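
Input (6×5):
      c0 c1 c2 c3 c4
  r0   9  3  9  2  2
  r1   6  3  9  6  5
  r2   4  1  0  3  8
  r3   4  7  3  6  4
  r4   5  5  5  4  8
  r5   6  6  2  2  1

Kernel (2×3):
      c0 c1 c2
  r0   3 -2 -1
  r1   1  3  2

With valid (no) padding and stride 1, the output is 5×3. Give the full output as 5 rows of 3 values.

45 31 58
10 -8 35
41 28 15
25 37 26
28 17 9

Output[0,0]: The receptive field on the input at this output position is [9 3 9 / 6 3 9]. Elementwise product with the kernel and sum: 9·3 + 3·-2 + 9·-1 + 6·1 + 3·3 + 9·2.
Output[0,1]: The receptive field on the input at this output position is [3 9 2 / 3 9 6]. Elementwise product with the kernel and sum: 3·3 + 9·-2 + 2·-1 + 3·1 + 9·3 + 6·2.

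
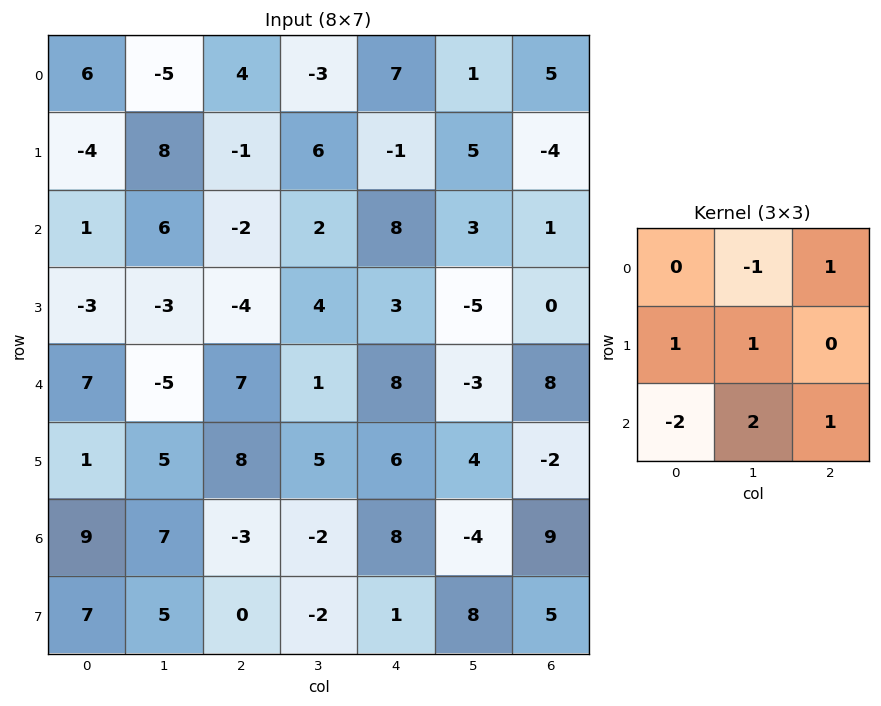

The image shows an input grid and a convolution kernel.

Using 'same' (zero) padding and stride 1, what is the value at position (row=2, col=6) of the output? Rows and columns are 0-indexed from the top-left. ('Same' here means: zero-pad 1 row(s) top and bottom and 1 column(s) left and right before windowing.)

The receptive field on the zero-padded input at this output position is [5 -4 0 / 3 1 0 / -5 0 0]. Elementwise product with the kernel and sum: -4·-1 + 0·1 + 3·1 + 1·1 + -5·-2 + 0·2 + 0·1.

18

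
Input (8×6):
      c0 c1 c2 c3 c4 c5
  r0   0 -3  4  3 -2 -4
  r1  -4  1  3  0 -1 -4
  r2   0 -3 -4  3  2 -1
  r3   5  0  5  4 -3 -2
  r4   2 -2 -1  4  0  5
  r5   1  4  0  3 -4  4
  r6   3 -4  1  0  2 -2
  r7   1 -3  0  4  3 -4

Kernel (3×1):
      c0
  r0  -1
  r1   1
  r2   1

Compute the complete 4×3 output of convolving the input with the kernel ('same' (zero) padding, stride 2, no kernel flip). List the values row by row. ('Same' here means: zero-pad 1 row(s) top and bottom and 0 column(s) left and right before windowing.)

Output[0,0]: The receptive field on the zero-padded input at this output position is [0 / 0 / -4]. Elementwise product with the kernel and sum: 0·-1 + 0·1 + -4·1.

-4 7 -3
9 -2 0
-2 -6 -1
3 1 9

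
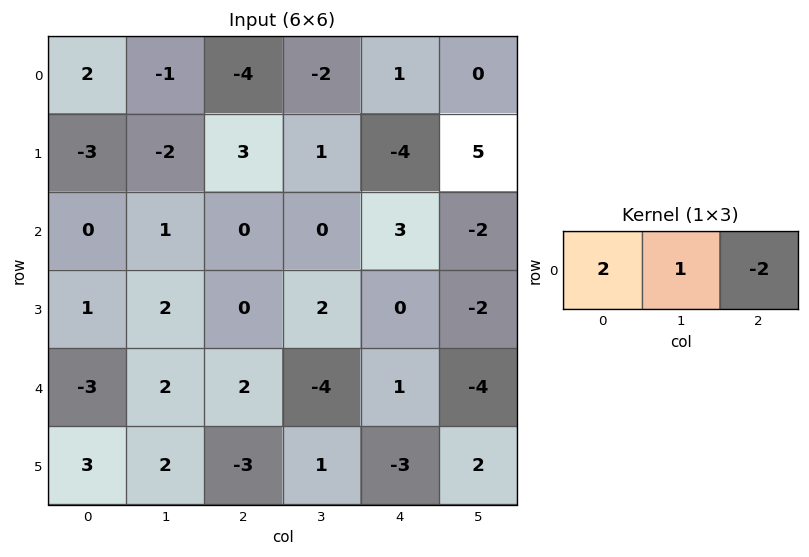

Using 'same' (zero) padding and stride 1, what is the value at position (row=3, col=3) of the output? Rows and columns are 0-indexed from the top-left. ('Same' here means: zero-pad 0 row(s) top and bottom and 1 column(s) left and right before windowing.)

The receptive field on the zero-padded input at this output position is [0 2 0]. Elementwise product with the kernel and sum: 0·2 + 2·1 + 0·-2.

2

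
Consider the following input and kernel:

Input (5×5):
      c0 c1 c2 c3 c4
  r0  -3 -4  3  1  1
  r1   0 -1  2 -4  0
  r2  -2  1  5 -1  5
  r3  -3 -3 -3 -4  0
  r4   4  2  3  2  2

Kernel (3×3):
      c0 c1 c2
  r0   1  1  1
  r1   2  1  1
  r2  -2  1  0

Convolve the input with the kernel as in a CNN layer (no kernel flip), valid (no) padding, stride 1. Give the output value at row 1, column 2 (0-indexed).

14

The receptive field on the input at this output position is [2 -4 0 / 5 -1 5 / -3 -4 0]. Elementwise product with the kernel and sum: 2·1 + -4·1 + 0·1 + 5·2 + -1·1 + 5·1 + -3·-2 + -4·1.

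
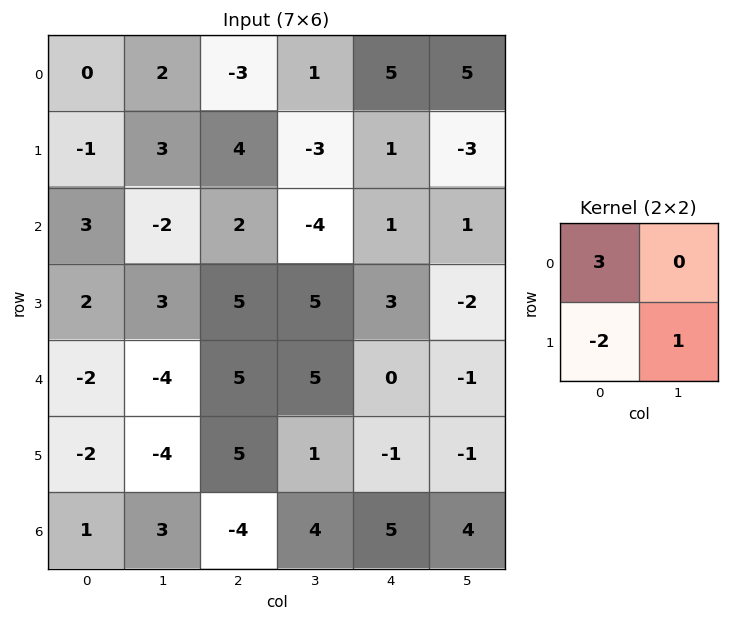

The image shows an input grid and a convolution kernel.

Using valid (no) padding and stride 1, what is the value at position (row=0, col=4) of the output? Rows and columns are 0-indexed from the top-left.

The receptive field on the input at this output position is [5 5 / 1 -3]. Elementwise product with the kernel and sum: 5·3 + 1·-2 + -3·1.

10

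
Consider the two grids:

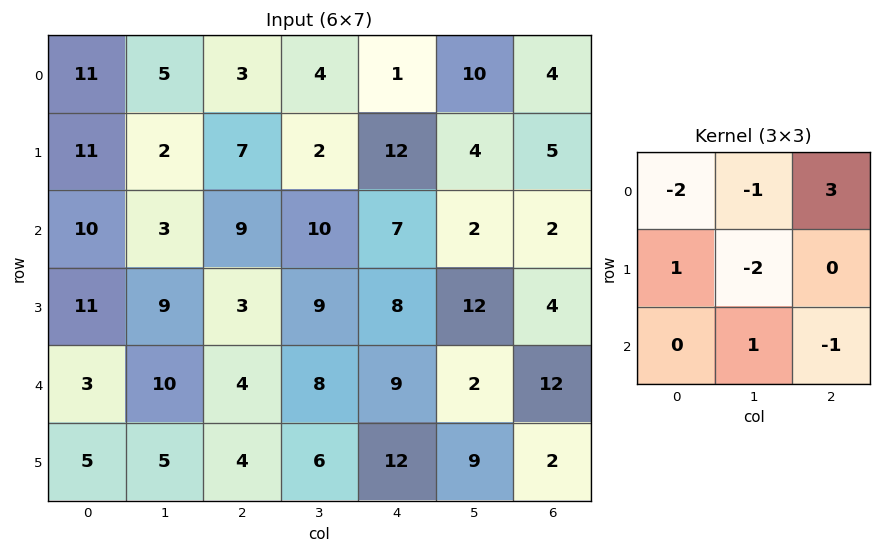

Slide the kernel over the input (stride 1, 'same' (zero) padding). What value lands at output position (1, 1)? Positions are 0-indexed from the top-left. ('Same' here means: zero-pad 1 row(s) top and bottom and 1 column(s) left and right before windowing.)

The receptive field on the zero-padded input at this output position is [11 5 3 / 11 2 7 / 10 3 9]. Elementwise product with the kernel and sum: 11·-2 + 5·-1 + 3·3 + 11·1 + 2·-2 + 3·1 + 9·-1.

-17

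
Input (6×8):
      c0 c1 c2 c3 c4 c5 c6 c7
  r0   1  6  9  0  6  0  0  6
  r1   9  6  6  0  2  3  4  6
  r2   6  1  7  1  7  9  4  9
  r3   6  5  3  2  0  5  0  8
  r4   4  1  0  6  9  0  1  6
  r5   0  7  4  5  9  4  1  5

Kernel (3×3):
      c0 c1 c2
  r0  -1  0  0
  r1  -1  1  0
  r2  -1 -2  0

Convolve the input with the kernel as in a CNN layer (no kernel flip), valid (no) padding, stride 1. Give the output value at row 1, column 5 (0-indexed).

The receptive field on the input at this output position is [3 4 6 / 9 4 9 / 5 0 8]. Elementwise product with the kernel and sum: 3·-1 + 9·-1 + 4·1 + 5·-1 + 0·-2.

-13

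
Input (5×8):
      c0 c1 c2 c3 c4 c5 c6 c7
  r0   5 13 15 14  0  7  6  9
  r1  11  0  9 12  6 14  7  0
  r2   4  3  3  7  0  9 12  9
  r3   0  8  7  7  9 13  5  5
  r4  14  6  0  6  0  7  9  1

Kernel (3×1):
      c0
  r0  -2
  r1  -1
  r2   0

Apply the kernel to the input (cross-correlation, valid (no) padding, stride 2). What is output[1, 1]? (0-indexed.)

-13

The receptive field on the input at this output position is [3 / 7 / 0]. Elementwise product with the kernel and sum: 3·-2 + 7·-1.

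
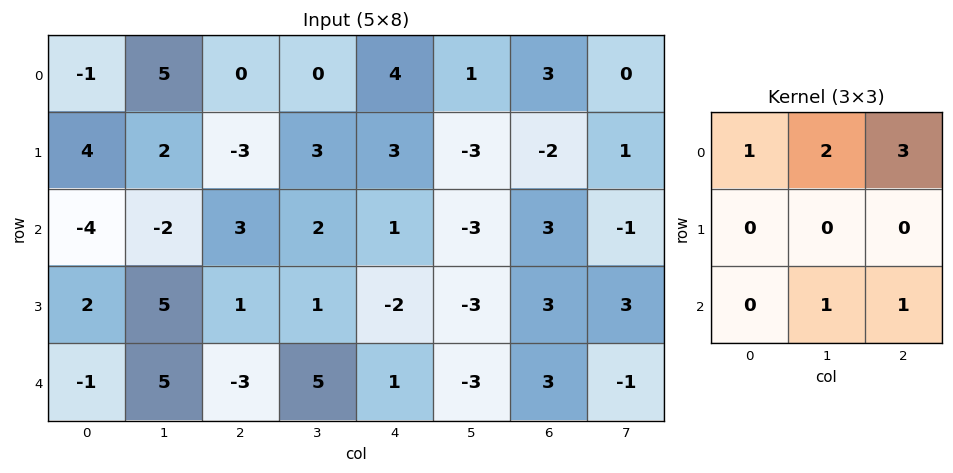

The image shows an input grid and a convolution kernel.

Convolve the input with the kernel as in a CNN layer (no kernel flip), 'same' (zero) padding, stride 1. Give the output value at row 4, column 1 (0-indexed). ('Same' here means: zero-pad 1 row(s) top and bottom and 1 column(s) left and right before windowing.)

The receptive field on the zero-padded input at this output position is [2 5 1 / -1 5 -3 / 0 0 0]. Elementwise product with the kernel and sum: 2·1 + 5·2 + 1·3 + 0·1 + 0·1.

15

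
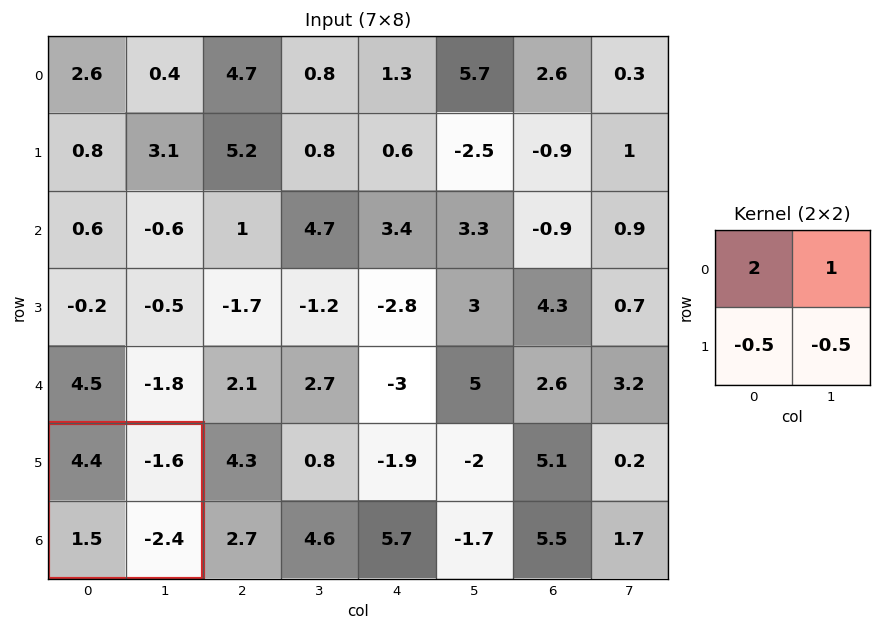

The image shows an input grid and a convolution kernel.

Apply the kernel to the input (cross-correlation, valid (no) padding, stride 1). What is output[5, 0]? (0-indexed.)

The receptive field on the input at this output position is [4.4 -1.6 / 1.5 -2.4]. Elementwise product with the kernel and sum: 4.4·2 + -1.6·1 + 1.5·-0.5 + -2.4·-0.5.

7.65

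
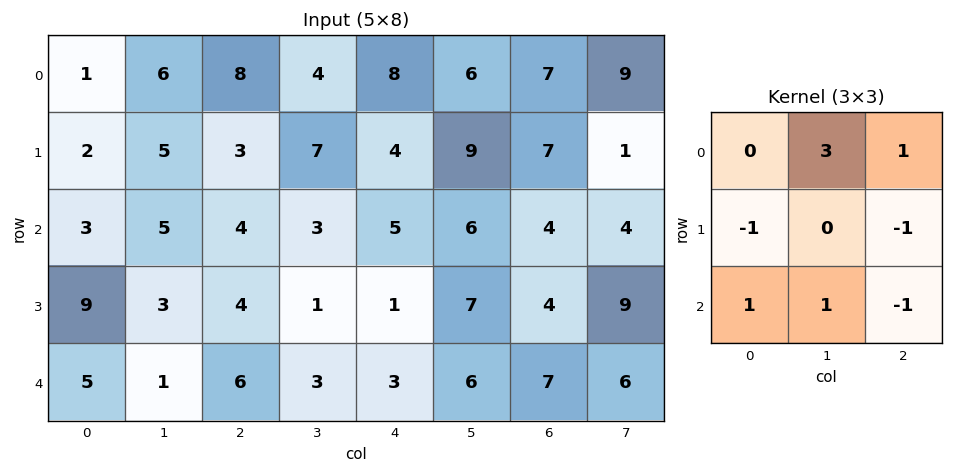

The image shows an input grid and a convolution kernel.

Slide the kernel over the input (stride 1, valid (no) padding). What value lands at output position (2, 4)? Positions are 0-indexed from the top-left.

19

The receptive field on the input at this output position is [5 6 4 / 1 7 4 / 3 6 7]. Elementwise product with the kernel and sum: 6·3 + 4·1 + 1·-1 + 4·-1 + 3·1 + 6·1 + 7·-1.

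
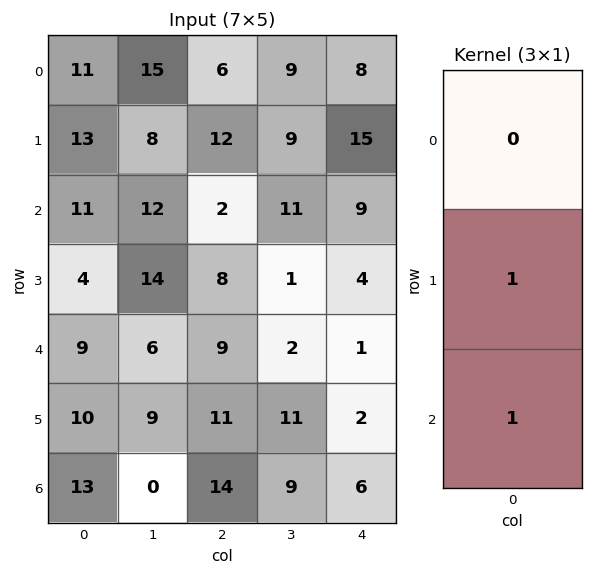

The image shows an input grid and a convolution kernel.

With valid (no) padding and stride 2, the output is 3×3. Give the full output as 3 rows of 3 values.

24 14 24
13 17 5
23 25 8

Output[0,0]: The receptive field on the input at this output position is [11 / 13 / 11]. Elementwise product with the kernel and sum: 13·1 + 11·1.
Output[0,1]: The receptive field on the input at this output position is [6 / 12 / 2]. Elementwise product with the kernel and sum: 12·1 + 2·1.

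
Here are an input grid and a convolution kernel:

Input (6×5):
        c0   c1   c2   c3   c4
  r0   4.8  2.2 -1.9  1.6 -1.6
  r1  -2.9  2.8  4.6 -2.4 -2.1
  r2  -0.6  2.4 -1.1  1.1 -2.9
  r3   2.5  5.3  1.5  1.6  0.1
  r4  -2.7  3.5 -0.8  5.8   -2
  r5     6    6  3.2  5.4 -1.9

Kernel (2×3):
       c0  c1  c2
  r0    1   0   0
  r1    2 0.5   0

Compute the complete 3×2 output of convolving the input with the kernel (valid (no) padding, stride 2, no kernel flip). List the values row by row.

0.4 6.1
7.05 2.7
12.3 8.3

Output[0,0]: The receptive field on the input at this output position is [4.8 2.2 -1.9 / -2.9 2.8 4.6]. Elementwise product with the kernel and sum: 4.8·1 + -2.9·2 + 2.8·0.5.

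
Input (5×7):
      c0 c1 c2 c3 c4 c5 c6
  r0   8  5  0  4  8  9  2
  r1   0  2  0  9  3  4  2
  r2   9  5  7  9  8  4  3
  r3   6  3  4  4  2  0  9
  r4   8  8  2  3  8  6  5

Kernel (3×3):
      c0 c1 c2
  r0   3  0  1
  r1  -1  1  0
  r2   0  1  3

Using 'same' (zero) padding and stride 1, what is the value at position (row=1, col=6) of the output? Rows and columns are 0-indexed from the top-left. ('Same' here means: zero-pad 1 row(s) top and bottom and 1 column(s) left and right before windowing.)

28

The receptive field on the zero-padded input at this output position is [9 2 0 / 4 2 0 / 4 3 0]. Elementwise product with the kernel and sum: 9·3 + 0·1 + 4·-1 + 2·1 + 3·1 + 0·3.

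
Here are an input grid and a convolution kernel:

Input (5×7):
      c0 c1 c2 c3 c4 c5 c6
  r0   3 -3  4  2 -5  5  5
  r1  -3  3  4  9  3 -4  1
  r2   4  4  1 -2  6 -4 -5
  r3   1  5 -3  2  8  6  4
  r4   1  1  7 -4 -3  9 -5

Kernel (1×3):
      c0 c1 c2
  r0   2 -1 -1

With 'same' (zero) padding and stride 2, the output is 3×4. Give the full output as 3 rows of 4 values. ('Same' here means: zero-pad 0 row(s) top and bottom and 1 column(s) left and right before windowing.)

Output[0,0]: The receptive field on the zero-padded input at this output position is [0 3 -3]. Elementwise product with the kernel and sum: 0·2 + 3·-1 + -3·-1.

0 -12 4 5
-8 9 -6 -3
-2 -1 -14 23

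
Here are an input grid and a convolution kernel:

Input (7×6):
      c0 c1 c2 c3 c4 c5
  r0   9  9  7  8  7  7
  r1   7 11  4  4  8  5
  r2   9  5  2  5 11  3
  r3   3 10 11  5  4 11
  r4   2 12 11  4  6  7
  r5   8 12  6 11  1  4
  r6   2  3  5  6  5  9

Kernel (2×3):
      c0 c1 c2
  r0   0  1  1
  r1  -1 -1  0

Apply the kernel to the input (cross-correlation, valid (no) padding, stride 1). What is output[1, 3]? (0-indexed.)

The receptive field on the input at this output position is [4 8 5 / 5 11 3]. Elementwise product with the kernel and sum: 8·1 + 5·1 + 5·-1 + 11·-1.

-3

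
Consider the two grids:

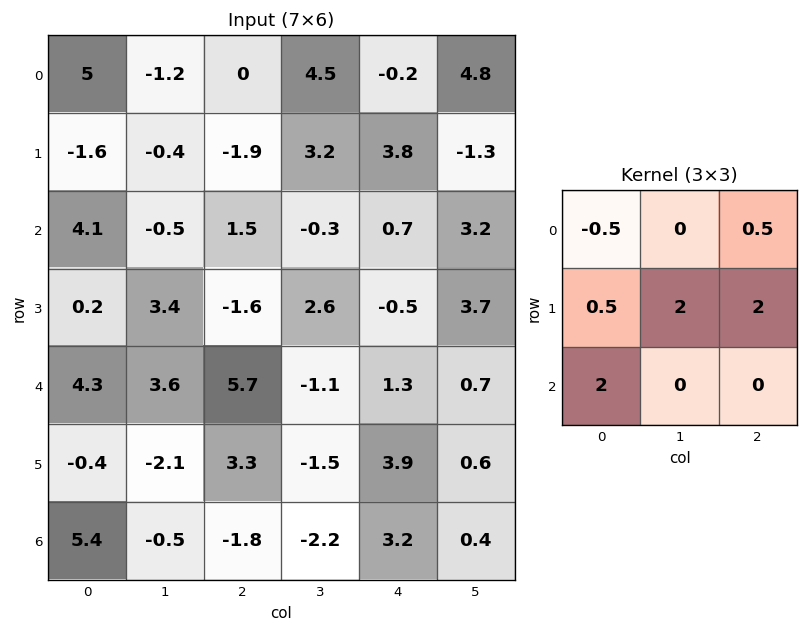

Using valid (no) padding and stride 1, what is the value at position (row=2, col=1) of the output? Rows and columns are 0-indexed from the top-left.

The receptive field on the input at this output position is [-0.5 1.5 -0.3 / 3.4 -1.6 2.6 / 3.6 5.7 -1.1]. Elementwise product with the kernel and sum: -0.5·-0.5 + -0.3·0.5 + 3.4·0.5 + -1.6·2 + 2.6·2 + 3.6·2.

11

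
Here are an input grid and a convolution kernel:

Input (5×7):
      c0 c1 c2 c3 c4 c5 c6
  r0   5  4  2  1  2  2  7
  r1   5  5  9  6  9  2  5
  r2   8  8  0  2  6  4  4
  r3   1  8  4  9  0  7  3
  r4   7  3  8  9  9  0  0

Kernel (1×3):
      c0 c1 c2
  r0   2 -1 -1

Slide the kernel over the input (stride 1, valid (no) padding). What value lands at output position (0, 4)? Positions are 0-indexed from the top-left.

The receptive field on the input at this output position is [2 2 7]. Elementwise product with the kernel and sum: 2·2 + 2·-1 + 7·-1.

-5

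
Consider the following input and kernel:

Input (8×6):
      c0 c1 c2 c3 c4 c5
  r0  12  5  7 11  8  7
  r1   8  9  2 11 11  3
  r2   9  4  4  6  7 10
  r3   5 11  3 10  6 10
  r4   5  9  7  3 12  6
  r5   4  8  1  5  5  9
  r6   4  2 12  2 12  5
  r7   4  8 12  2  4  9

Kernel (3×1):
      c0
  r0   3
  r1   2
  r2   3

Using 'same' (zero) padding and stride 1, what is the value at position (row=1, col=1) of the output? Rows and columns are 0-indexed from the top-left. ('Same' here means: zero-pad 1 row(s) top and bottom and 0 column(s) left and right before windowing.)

45

The receptive field on the zero-padded input at this output position is [5 / 9 / 4]. Elementwise product with the kernel and sum: 5·3 + 9·2 + 4·3.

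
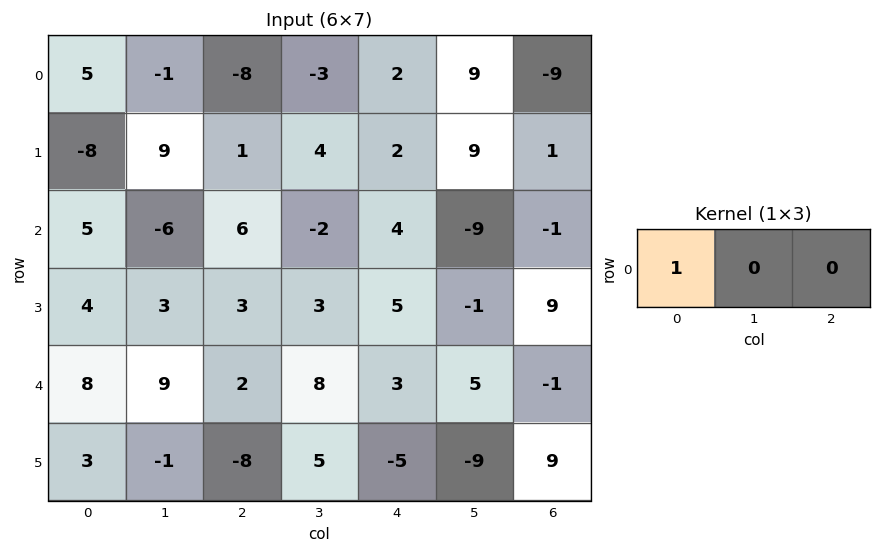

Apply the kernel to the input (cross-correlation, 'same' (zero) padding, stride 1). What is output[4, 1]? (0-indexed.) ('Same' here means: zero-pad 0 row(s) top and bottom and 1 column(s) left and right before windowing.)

8

The receptive field on the zero-padded input at this output position is [8 9 2]. Elementwise product with the kernel and sum: 8·1.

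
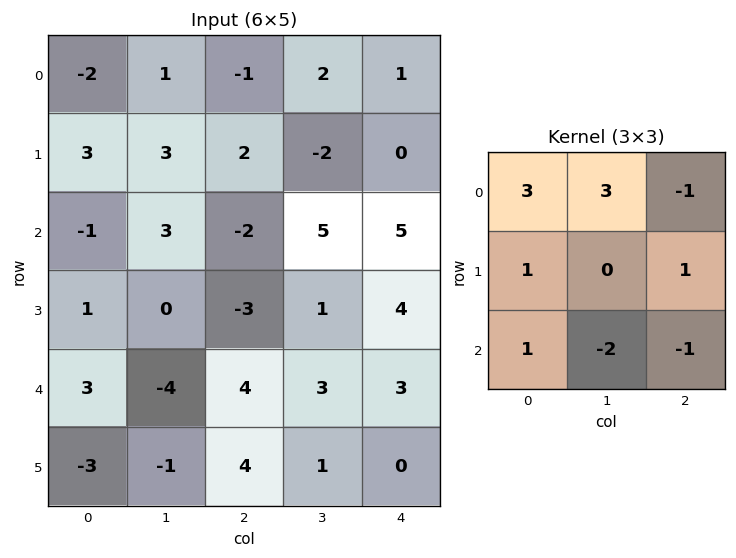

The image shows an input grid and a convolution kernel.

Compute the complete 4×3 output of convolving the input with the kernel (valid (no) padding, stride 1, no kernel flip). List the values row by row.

-2 1 -13
17 30 -6
13 -16 0
8 -21 -1

Output[0,0]: The receptive field on the input at this output position is [-2 1 -1 / 3 3 2 / -1 3 -2]. Elementwise product with the kernel and sum: -2·3 + 1·3 + -1·-1 + 3·1 + 2·1 + -1·1 + 3·-2 + -2·-1.
Output[0,1]: The receptive field on the input at this output position is [1 -1 2 / 3 2 -2 / 3 -2 5]. Elementwise product with the kernel and sum: 1·3 + -1·3 + 2·-1 + 3·1 + -2·1 + 3·1 + -2·-2 + 5·-1.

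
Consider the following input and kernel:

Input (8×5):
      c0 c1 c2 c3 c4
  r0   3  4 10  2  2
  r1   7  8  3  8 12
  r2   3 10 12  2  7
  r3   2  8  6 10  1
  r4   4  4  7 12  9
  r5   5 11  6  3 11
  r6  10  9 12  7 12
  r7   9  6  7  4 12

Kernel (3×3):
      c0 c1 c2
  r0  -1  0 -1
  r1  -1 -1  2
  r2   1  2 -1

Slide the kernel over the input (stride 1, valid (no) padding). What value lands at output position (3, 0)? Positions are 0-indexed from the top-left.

19

The receptive field on the input at this output position is [2 8 6 / 4 4 7 / 5 11 6]. Elementwise product with the kernel and sum: 2·-1 + 6·-1 + 4·-1 + 4·-1 + 7·2 + 5·1 + 11·2 + 6·-1.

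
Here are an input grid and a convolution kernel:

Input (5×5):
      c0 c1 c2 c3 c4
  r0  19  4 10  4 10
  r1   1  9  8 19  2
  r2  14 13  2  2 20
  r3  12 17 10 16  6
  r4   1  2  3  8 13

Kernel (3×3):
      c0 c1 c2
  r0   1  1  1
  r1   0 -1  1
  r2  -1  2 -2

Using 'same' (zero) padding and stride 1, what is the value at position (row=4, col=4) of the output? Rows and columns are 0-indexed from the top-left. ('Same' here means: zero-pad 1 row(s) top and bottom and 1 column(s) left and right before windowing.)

The receptive field on the zero-padded input at this output position is [16 6 0 / 8 13 0 / 0 0 0]. Elementwise product with the kernel and sum: 16·1 + 6·1 + 0·1 + 13·-1 + 0·1 + 0·-1 + 0·2 + 0·-2.

9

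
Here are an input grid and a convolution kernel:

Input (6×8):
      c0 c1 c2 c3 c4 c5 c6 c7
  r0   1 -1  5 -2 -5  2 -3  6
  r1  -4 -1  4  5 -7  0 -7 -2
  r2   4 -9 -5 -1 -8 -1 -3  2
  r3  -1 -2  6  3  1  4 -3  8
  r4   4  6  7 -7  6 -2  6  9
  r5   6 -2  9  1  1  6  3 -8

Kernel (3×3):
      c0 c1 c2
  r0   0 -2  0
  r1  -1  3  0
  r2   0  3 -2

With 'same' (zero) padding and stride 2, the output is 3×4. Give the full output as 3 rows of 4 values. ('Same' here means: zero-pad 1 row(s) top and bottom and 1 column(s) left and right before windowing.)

-7 18 -34 -28
21 -2 -14 -19
36 28 14 51

Output[0,0]: The receptive field on the zero-padded input at this output position is [0 0 0 / 0 1 -1 / 0 -4 -1]. Elementwise product with the kernel and sum: 0·-2 + 0·-1 + 1·3 + -4·3 + -1·-2.
Output[0,1]: The receptive field on the zero-padded input at this output position is [0 0 0 / -1 5 -2 / -1 4 5]. Elementwise product with the kernel and sum: 0·-2 + -1·-1 + 5·3 + 4·3 + 5·-2.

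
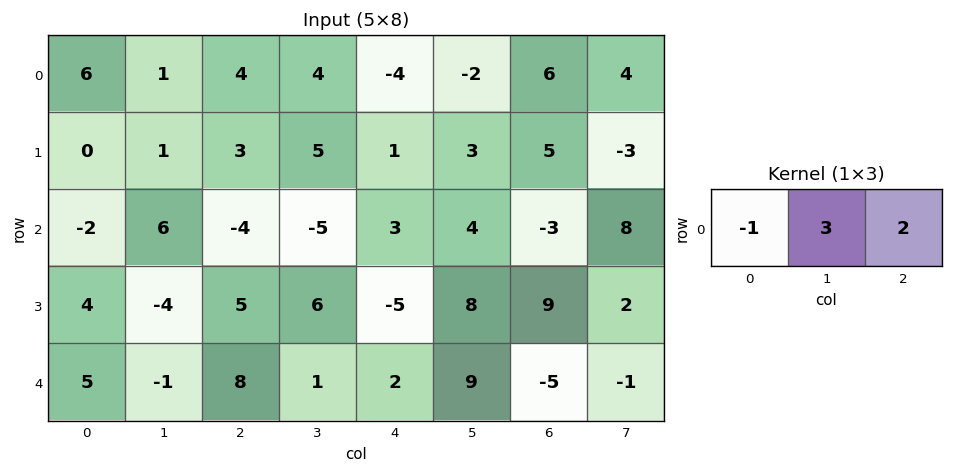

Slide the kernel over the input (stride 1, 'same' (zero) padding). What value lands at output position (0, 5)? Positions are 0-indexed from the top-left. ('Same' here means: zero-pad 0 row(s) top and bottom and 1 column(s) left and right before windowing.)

10

The receptive field on the zero-padded input at this output position is [-4 -2 6]. Elementwise product with the kernel and sum: -4·-1 + -2·3 + 6·2.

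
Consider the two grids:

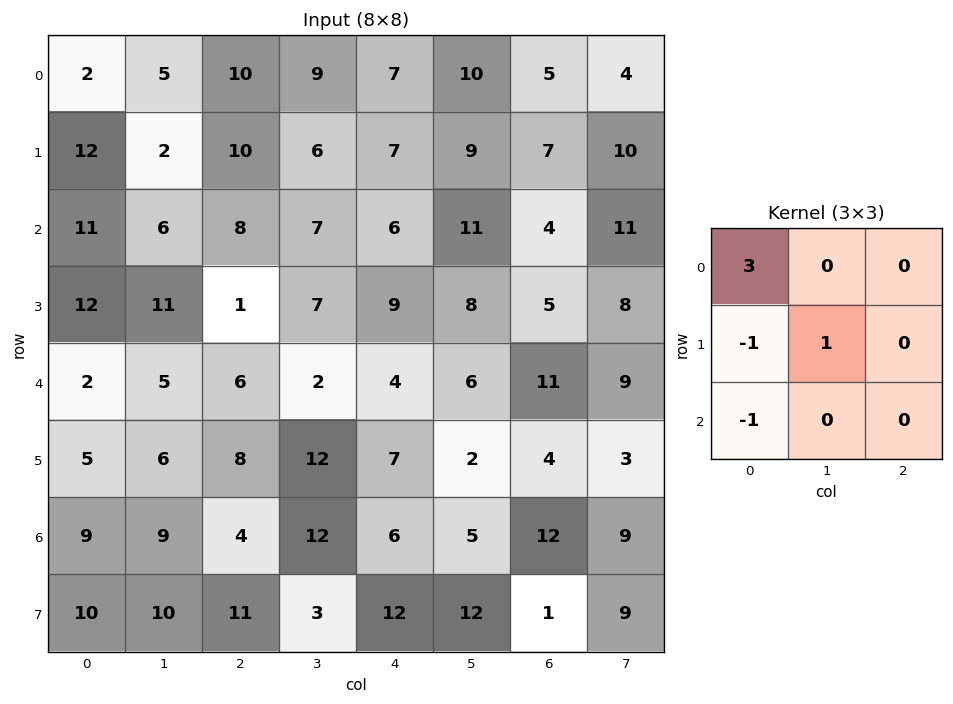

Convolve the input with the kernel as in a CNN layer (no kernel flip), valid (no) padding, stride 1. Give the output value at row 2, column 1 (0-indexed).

The receptive field on the input at this output position is [6 8 7 / 11 1 7 / 5 6 2]. Elementwise product with the kernel and sum: 6·3 + 11·-1 + 1·1 + 5·-1.

3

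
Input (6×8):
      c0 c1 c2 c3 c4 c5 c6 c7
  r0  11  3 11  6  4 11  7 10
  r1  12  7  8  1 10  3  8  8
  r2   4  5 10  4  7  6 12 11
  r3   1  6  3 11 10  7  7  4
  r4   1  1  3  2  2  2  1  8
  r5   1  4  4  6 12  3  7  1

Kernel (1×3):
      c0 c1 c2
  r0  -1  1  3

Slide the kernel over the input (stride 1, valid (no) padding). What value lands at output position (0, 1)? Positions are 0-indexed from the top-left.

The receptive field on the input at this output position is [3 11 6]. Elementwise product with the kernel and sum: 3·-1 + 11·1 + 6·3.

26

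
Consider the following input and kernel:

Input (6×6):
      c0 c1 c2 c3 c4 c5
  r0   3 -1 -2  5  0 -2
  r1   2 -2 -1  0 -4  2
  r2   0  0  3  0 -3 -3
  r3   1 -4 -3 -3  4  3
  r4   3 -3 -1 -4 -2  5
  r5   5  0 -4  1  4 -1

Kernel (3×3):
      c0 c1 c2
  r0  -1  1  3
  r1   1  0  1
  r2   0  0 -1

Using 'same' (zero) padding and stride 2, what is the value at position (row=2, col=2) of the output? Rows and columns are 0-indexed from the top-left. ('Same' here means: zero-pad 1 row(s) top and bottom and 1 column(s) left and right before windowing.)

18

The receptive field on the zero-padded input at this output position is [-3 4 3 / -4 -2 5 / 1 4 -1]. Elementwise product with the kernel and sum: -3·-1 + 4·1 + 3·3 + -4·1 + 5·1 + -1·-1.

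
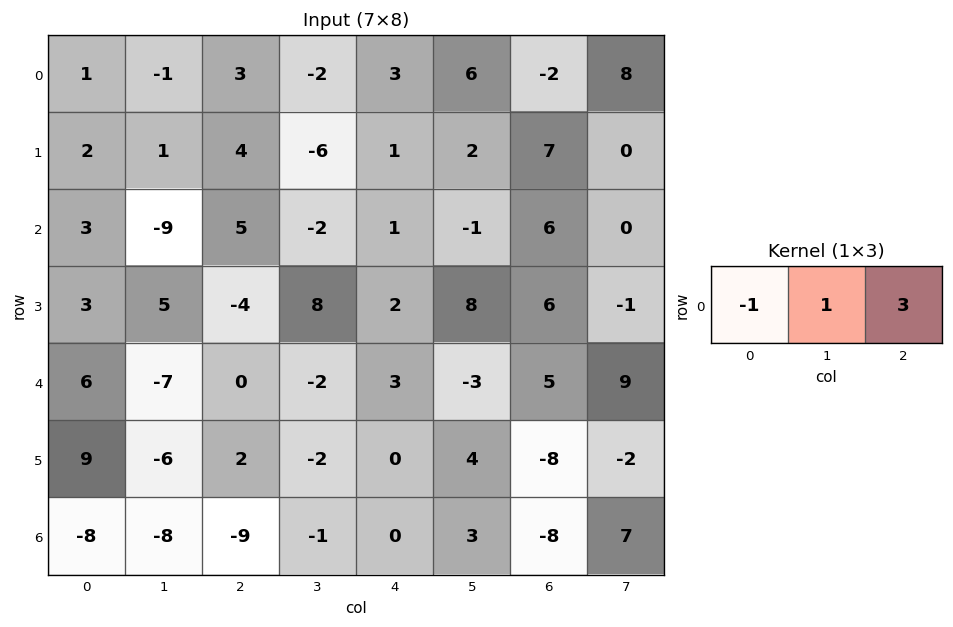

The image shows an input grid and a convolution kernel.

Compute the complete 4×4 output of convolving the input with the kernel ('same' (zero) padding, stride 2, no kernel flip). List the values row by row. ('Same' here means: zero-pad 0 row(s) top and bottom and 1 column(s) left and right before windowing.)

-2 -2 23 16
-24 8 0 7
-15 1 -4 35
-32 -4 10 10

Output[0,0]: The receptive field on the zero-padded input at this output position is [0 1 -1]. Elementwise product with the kernel and sum: 0·-1 + 1·1 + -1·3.
Output[0,1]: The receptive field on the zero-padded input at this output position is [-1 3 -2]. Elementwise product with the kernel and sum: -1·-1 + 3·1 + -2·3.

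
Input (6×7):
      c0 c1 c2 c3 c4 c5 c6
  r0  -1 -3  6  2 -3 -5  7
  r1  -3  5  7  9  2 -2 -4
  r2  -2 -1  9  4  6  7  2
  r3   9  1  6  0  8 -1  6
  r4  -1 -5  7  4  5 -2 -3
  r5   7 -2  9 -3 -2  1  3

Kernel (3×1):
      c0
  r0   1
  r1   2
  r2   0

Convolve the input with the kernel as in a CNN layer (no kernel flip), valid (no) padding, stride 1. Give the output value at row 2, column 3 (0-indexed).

The receptive field on the input at this output position is [4 / 0 / 4]. Elementwise product with the kernel and sum: 4·1 + 0·2.

4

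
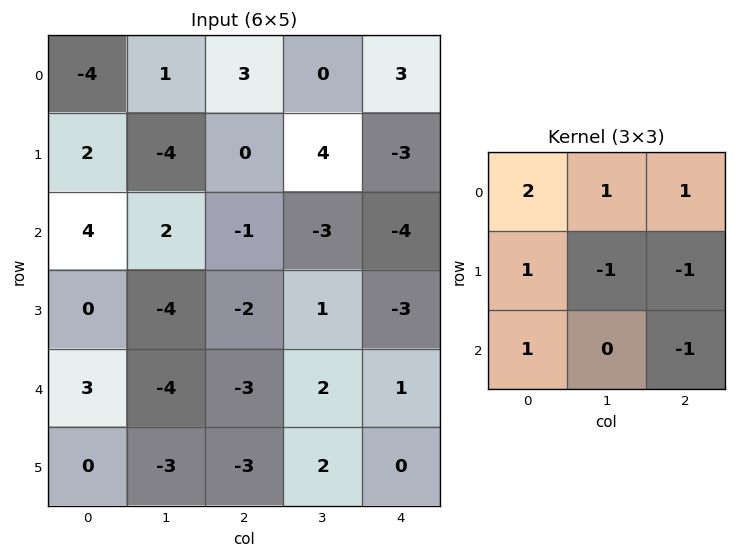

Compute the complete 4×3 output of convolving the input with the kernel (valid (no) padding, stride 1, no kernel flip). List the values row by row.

Output[0,0]: The receptive field on the input at this output position is [-4 1 3 / 2 -4 0 / 4 2 -1]. Elementwise product with the kernel and sum: -4·2 + 1·1 + 3·1 + 2·1 + -4·-1 + 0·-1 + 4·1 + -1·-1.

7 2 11
5 -3 8
21 -9 -13
7 -17 -15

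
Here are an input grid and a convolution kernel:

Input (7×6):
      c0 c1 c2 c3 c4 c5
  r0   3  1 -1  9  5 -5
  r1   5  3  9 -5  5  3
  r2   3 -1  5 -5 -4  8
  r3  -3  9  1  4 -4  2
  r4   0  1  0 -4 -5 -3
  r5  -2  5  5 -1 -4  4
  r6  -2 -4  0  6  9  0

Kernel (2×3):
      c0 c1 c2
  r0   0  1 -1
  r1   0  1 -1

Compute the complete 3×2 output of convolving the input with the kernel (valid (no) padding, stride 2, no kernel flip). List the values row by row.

Output[0,0]: The receptive field on the input at this output position is [3 1 -1 / 5 3 9]. Elementwise product with the kernel and sum: 1·1 + -1·-1 + 3·1 + 9·-1.

-4 -6
2 7
1 4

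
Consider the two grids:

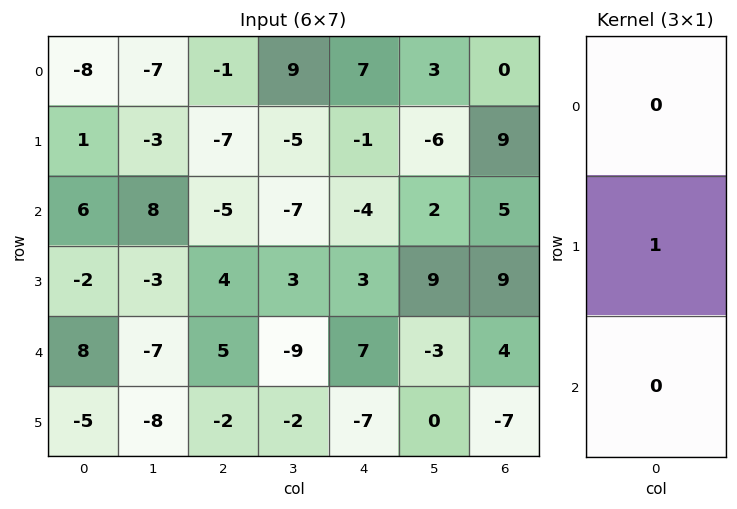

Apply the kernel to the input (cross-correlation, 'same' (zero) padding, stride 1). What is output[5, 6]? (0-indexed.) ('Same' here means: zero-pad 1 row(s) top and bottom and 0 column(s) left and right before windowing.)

-7

The receptive field on the zero-padded input at this output position is [4 / -7 / 0]. Elementwise product with the kernel and sum: -7·1.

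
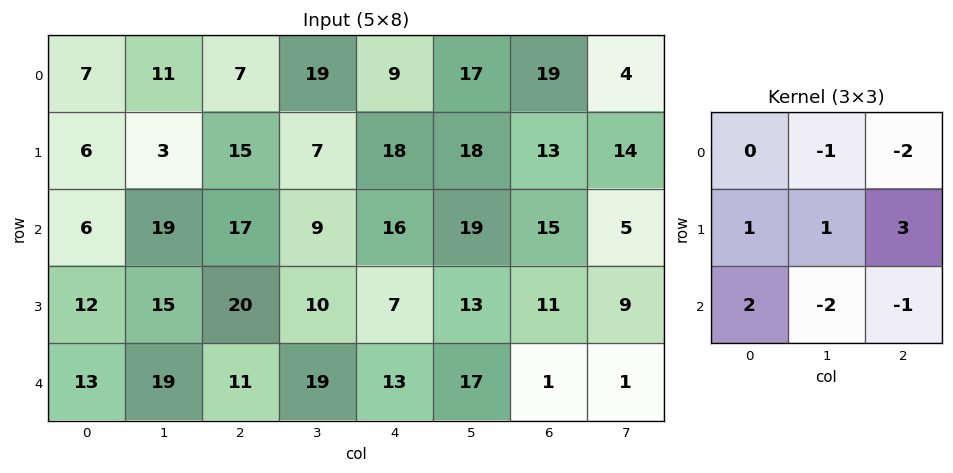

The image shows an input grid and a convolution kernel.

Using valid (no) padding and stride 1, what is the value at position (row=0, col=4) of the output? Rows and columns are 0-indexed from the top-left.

The receptive field on the input at this output position is [9 17 19 / 18 18 13 / 16 19 15]. Elementwise product with the kernel and sum: 17·-1 + 19·-2 + 18·1 + 18·1 + 13·3 + 16·2 + 19·-2 + 15·-1.

-1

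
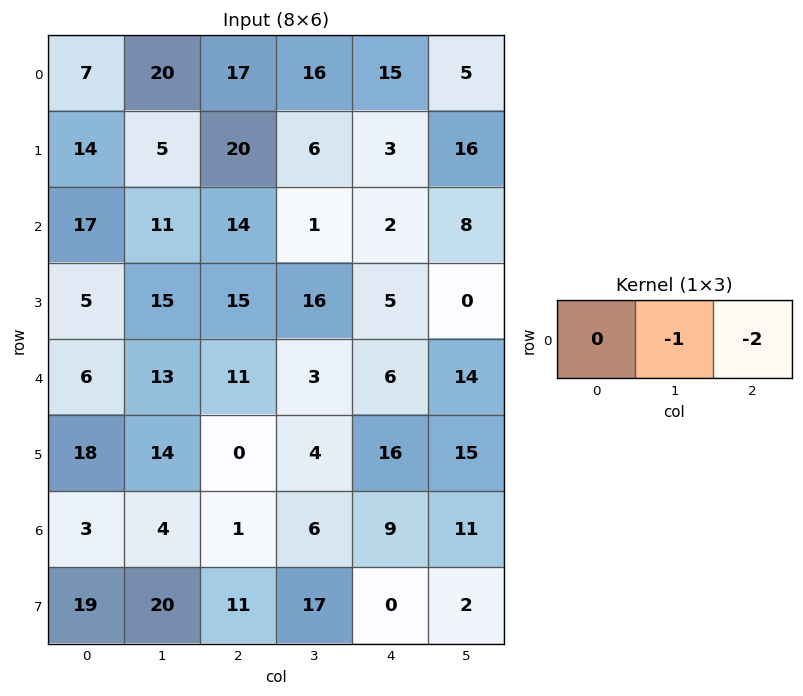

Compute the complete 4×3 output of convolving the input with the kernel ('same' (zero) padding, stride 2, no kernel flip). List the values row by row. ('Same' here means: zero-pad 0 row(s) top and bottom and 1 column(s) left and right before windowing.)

Output[0,0]: The receptive field on the zero-padded input at this output position is [0 7 20]. Elementwise product with the kernel and sum: 7·-1 + 20·-2.
Output[0,1]: The receptive field on the zero-padded input at this output position is [20 17 16]. Elementwise product with the kernel and sum: 17·-1 + 16·-2.

-47 -49 -25
-39 -16 -18
-32 -17 -34
-11 -13 -31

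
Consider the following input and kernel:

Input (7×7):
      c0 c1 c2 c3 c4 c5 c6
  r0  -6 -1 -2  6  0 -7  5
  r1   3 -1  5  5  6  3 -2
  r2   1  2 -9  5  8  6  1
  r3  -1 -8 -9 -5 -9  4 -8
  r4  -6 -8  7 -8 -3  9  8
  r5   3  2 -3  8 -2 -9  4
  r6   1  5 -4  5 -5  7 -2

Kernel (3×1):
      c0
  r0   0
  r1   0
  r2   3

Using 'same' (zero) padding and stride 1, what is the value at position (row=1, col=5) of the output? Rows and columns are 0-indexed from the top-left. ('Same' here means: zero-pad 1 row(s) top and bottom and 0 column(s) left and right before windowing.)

The receptive field on the zero-padded input at this output position is [-7 / 3 / 6]. Elementwise product with the kernel and sum: 6·3.

18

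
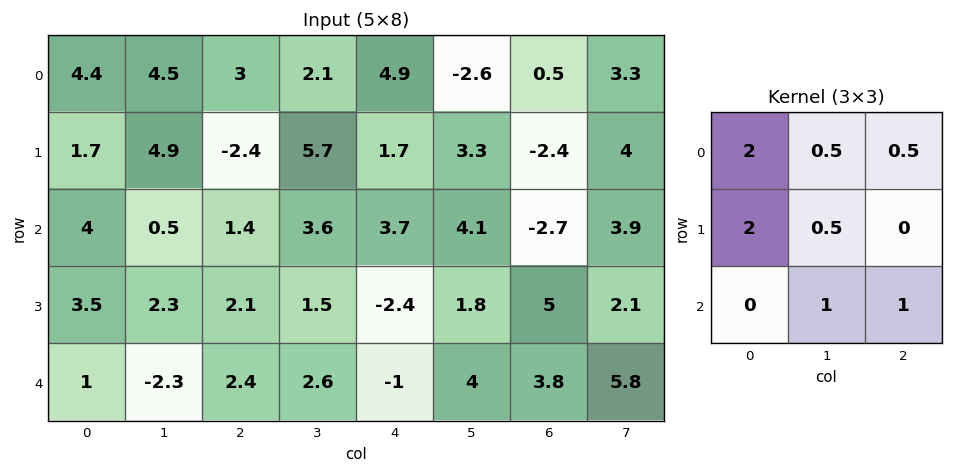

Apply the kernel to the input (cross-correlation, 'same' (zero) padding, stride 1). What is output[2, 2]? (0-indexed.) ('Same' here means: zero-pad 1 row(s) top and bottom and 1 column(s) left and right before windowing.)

The receptive field on the zero-padded input at this output position is [4.9 -2.4 5.7 / 0.5 1.4 3.6 / 2.3 2.1 1.5]. Elementwise product with the kernel and sum: 4.9·2 + -2.4·0.5 + 5.7·0.5 + 0.5·2 + 1.4·0.5 + 2.1·1 + 1.5·1.

16.75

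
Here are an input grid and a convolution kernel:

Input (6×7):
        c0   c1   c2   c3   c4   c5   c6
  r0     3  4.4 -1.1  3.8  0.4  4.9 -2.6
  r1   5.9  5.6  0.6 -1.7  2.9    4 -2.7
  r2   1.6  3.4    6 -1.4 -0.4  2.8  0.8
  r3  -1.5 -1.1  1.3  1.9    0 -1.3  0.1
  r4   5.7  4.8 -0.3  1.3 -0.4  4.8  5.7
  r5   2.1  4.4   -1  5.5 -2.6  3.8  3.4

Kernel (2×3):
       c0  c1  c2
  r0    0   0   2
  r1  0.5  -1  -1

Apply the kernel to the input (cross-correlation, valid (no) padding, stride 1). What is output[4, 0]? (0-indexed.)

The receptive field on the input at this output position is [5.7 4.8 -0.3 / 2.1 4.4 -1]. Elementwise product with the kernel and sum: -0.3·2 + 2.1·0.5 + 4.4·-1 + -1·-1.

-2.95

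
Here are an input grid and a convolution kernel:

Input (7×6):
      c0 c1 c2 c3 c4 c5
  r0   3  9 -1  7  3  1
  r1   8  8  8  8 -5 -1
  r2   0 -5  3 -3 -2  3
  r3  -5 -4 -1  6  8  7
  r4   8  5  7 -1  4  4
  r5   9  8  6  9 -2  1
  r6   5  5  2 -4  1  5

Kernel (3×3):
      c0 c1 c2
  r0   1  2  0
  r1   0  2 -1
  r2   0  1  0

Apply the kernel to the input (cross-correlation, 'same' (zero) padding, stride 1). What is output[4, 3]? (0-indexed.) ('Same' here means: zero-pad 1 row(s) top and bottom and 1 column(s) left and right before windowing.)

The receptive field on the zero-padded input at this output position is [-1 6 8 / 7 -1 4 / 6 9 -2]. Elementwise product with the kernel and sum: -1·1 + 6·2 + -1·2 + 4·-1 + 9·1.

14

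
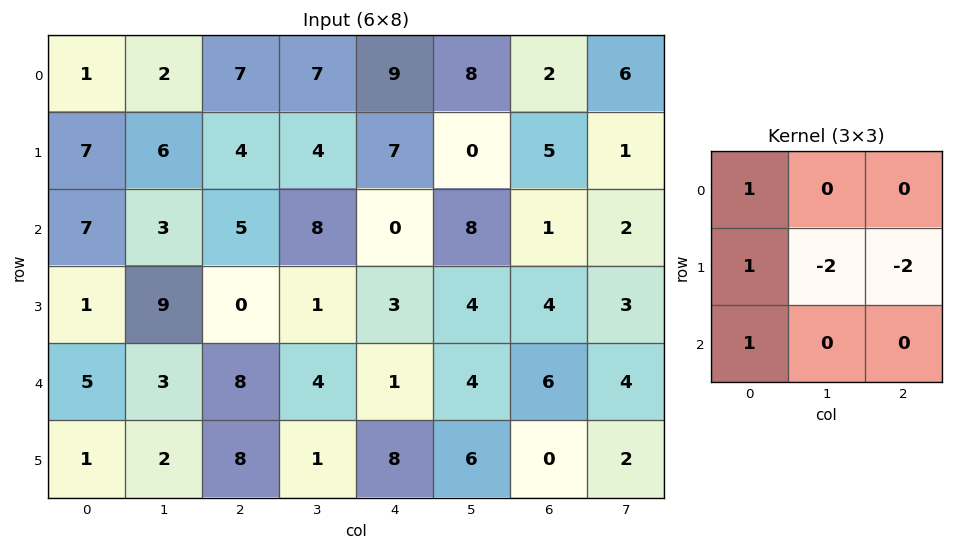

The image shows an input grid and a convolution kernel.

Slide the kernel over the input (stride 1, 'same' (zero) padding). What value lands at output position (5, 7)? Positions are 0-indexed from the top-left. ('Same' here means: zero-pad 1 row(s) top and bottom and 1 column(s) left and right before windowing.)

The receptive field on the zero-padded input at this output position is [6 4 0 / 0 2 0 / 0 0 0]. Elementwise product with the kernel and sum: 6·1 + 0·1 + 2·-2 + 0·-2 + 0·1.

2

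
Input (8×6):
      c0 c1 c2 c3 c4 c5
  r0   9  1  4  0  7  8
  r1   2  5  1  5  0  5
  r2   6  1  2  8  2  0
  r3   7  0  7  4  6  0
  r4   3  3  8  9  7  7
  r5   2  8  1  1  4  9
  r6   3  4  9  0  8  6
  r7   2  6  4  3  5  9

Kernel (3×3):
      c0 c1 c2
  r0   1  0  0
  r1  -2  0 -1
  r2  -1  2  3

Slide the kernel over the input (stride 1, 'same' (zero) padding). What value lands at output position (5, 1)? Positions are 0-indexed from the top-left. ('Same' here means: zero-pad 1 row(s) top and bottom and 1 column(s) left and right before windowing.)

The receptive field on the zero-padded input at this output position is [3 3 8 / 2 8 1 / 3 4 9]. Elementwise product with the kernel and sum: 3·1 + 2·-2 + 1·-1 + 3·-1 + 4·2 + 9·3.

30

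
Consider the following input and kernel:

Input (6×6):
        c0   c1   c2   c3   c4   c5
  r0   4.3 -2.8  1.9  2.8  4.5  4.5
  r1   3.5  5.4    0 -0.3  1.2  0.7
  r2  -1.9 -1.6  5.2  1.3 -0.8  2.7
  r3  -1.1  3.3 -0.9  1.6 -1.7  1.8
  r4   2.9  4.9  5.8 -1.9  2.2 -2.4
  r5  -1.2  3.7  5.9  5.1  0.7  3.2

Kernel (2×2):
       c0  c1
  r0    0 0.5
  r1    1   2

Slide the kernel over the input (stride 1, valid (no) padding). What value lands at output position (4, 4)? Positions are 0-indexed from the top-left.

5.9

The receptive field on the input at this output position is [2.2 -2.4 / 0.7 3.2]. Elementwise product with the kernel and sum: -2.4·0.5 + 0.7·1 + 3.2·2.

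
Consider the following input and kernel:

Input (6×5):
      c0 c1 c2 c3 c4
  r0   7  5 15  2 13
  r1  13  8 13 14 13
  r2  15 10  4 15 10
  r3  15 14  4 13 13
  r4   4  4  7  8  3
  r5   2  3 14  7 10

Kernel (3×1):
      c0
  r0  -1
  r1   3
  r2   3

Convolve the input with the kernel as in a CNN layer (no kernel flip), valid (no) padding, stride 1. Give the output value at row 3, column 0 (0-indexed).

3

The receptive field on the input at this output position is [15 / 4 / 2]. Elementwise product with the kernel and sum: 15·-1 + 4·3 + 2·3.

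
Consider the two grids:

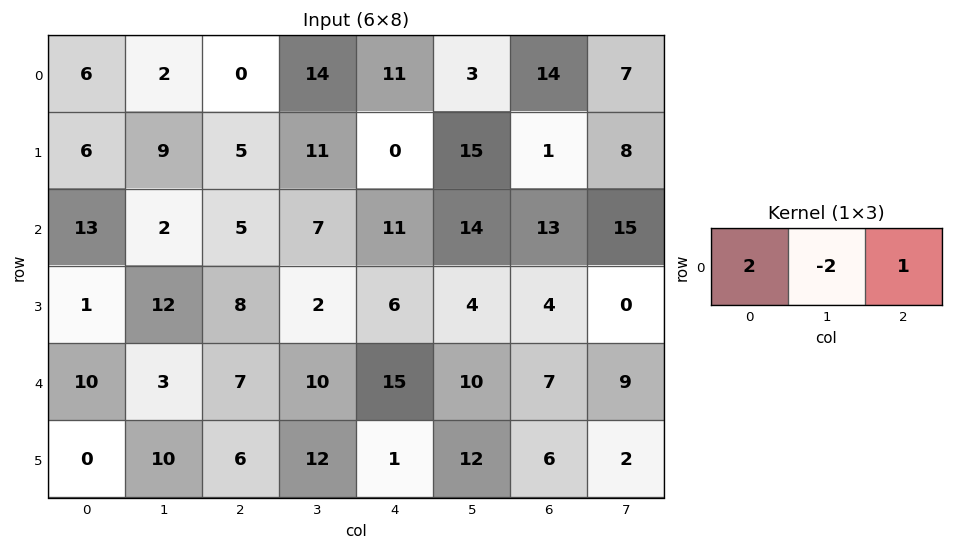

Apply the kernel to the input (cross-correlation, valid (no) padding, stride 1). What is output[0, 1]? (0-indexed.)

The receptive field on the input at this output position is [2 0 14]. Elementwise product with the kernel and sum: 2·2 + 0·-2 + 14·1.

18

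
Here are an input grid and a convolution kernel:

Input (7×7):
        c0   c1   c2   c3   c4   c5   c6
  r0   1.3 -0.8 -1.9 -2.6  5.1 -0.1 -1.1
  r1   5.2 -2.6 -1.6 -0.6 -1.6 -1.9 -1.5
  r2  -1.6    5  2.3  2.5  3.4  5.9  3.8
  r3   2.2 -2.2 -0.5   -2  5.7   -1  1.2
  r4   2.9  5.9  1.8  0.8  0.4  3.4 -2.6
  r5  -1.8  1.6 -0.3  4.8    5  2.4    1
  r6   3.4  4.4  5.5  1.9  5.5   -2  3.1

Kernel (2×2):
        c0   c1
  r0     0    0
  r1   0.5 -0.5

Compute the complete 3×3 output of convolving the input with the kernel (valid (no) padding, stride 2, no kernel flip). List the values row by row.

Output[0,0]: The receptive field on the input at this output position is [1.3 -0.8 / 5.2 -2.6]. Elementwise product with the kernel and sum: 5.2·0.5 + -2.6·-0.5.

3.9 -0.5 0.15
2.2 0.75 3.35
-1.7 -2.55 1.3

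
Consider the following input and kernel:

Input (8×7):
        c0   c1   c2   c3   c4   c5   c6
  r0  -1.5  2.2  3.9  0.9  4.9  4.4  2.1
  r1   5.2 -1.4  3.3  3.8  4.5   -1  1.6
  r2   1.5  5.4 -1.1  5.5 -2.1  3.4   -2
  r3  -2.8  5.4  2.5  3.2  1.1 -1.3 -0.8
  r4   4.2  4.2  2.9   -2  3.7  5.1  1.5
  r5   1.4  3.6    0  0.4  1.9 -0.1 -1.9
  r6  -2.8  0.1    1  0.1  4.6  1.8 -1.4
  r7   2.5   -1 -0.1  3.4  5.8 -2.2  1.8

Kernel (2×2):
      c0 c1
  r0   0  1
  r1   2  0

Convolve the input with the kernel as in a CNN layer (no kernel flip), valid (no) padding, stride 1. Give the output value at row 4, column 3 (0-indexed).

The receptive field on the input at this output position is [-2 3.7 / 0.4 1.9]. Elementwise product with the kernel and sum: 3.7·1 + 0.4·2.

4.5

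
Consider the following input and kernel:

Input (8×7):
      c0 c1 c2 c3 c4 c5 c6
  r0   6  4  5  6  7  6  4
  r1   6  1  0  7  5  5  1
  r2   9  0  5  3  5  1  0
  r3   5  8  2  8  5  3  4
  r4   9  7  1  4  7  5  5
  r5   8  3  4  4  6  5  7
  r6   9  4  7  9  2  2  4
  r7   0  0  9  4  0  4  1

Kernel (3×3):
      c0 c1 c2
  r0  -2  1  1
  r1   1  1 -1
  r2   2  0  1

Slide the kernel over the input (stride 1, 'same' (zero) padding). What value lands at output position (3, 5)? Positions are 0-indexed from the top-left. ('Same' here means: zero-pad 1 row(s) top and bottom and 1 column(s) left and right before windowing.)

The receptive field on the zero-padded input at this output position is [5 1 0 / 5 3 4 / 7 5 5]. Elementwise product with the kernel and sum: 5·-2 + 1·1 + 0·1 + 5·1 + 3·1 + 4·-1 + 7·2 + 5·1.

14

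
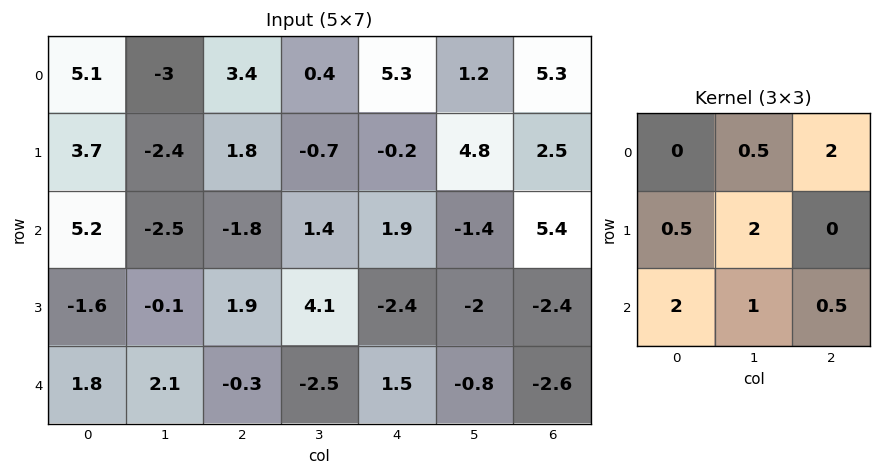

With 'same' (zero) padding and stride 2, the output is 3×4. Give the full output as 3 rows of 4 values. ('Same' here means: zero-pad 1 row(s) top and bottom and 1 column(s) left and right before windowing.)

Output[0,0]: The receptive field on the zero-padded input at this output position is [0 0 0 / 0 5.1 -3 / 0 3.7 -2.4]. Elementwise product with the kernel and sum: 0·0.5 + 0·2 + 0·0.5 + 5.1·2 + 0·2 + 3.7·1 + -2.4·0.5.

12.7 1.95 11.6 23.3
5.8 -1.6 18.8 4.95
2.6 9.6 -3.45 -6.8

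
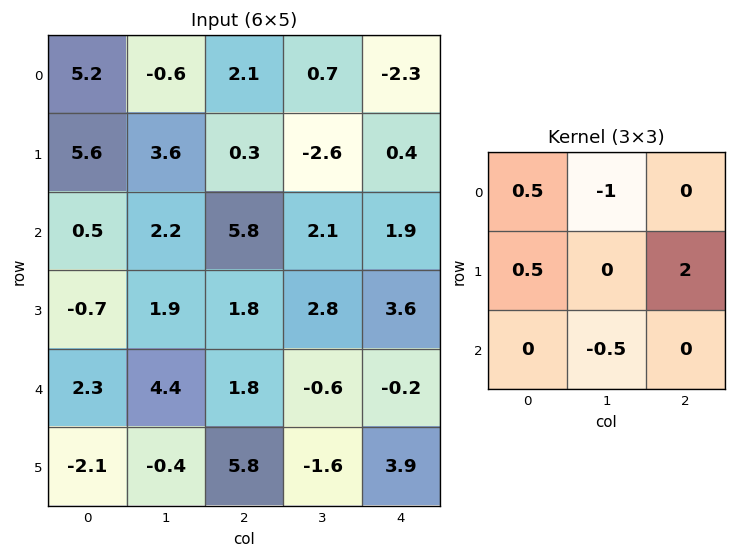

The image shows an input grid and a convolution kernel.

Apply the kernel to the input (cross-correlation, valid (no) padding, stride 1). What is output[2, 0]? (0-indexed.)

-0.9

The receptive field on the input at this output position is [0.5 2.2 5.8 / -0.7 1.9 1.8 / 2.3 4.4 1.8]. Elementwise product with the kernel and sum: 0.5·0.5 + 2.2·-1 + -0.7·0.5 + 1.8·2 + 4.4·-0.5.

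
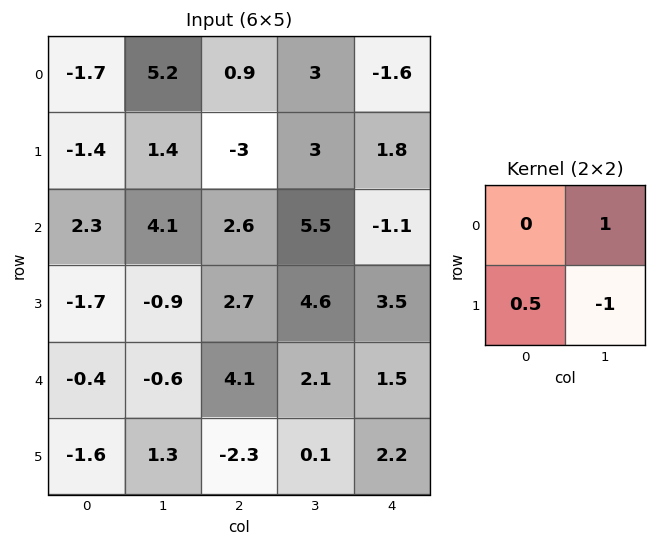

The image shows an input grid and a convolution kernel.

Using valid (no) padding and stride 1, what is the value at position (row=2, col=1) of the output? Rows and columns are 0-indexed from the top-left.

-0.55

The receptive field on the input at this output position is [4.1 2.6 / -0.9 2.7]. Elementwise product with the kernel and sum: 2.6·1 + -0.9·0.5 + 2.7·-1.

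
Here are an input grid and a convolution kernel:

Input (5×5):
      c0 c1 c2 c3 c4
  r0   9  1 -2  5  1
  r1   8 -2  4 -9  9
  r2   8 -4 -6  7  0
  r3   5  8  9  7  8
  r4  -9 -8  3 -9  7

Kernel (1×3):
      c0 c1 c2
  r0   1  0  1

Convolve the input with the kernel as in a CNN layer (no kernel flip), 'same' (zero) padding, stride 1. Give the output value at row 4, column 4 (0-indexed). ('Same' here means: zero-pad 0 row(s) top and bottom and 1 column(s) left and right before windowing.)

The receptive field on the zero-padded input at this output position is [-9 7 0]. Elementwise product with the kernel and sum: -9·1 + 0·1.

-9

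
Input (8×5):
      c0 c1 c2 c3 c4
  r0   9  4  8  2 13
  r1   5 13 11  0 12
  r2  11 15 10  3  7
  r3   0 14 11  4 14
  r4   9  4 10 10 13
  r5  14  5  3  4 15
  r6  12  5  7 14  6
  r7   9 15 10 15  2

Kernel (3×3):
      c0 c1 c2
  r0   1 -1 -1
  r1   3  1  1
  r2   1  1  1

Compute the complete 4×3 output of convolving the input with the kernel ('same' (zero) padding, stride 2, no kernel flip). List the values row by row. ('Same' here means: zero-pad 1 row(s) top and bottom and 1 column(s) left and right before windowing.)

31 46 31
22 89 22
18 43 52
22 74 54

Output[0,0]: The receptive field on the zero-padded input at this output position is [0 0 0 / 0 9 4 / 0 5 13]. Elementwise product with the kernel and sum: 0·1 + 0·-1 + 0·-1 + 0·3 + 9·1 + 4·1 + 0·1 + 5·1 + 13·1.
Output[0,1]: The receptive field on the zero-padded input at this output position is [0 0 0 / 4 8 2 / 13 11 0]. Elementwise product with the kernel and sum: 0·1 + 0·-1 + 0·-1 + 4·3 + 8·1 + 2·1 + 13·1 + 11·1 + 0·1.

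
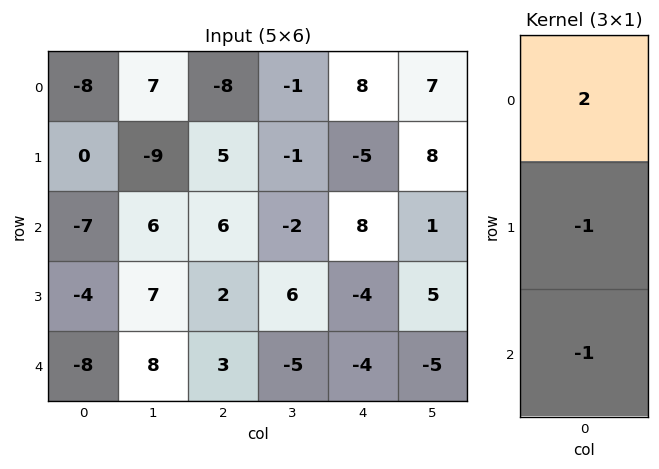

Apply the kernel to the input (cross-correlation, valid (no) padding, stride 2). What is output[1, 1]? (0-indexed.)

7

The receptive field on the input at this output position is [6 / 2 / 3]. Elementwise product with the kernel and sum: 6·2 + 2·-1 + 3·-1.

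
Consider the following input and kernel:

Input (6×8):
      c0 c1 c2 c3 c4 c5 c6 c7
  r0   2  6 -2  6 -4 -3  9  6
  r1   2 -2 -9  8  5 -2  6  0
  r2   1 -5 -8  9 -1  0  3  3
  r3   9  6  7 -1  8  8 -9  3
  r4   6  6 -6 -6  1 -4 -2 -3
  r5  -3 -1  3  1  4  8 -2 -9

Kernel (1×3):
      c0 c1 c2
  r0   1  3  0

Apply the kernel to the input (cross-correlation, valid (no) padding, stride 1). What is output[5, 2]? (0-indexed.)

The receptive field on the input at this output position is [3 1 4]. Elementwise product with the kernel and sum: 3·1 + 1·3.

6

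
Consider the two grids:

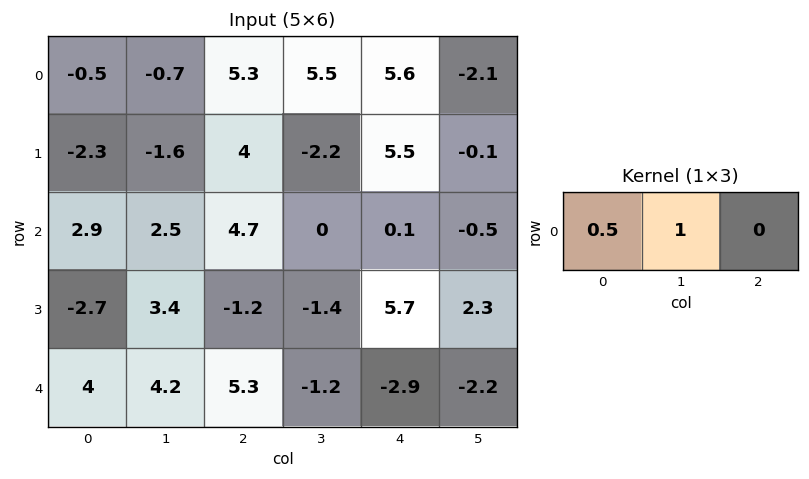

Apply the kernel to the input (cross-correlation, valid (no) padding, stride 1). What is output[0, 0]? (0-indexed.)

-0.95

The receptive field on the input at this output position is [-0.5 -0.7 5.3]. Elementwise product with the kernel and sum: -0.5·0.5 + -0.7·1.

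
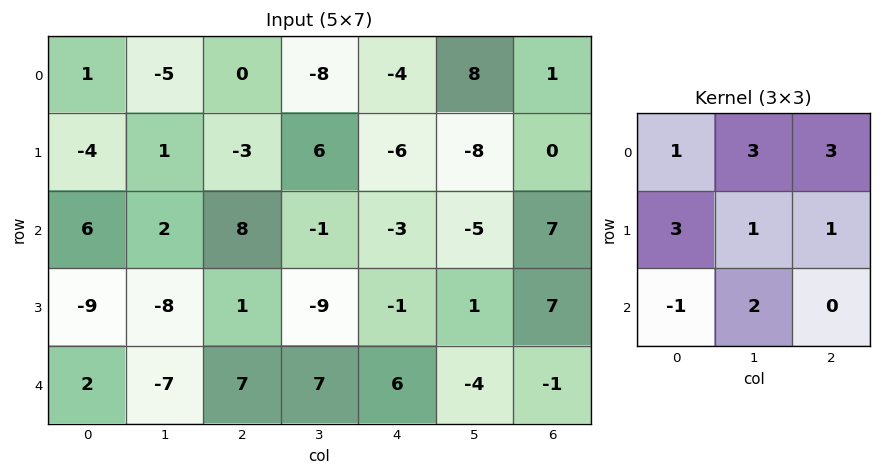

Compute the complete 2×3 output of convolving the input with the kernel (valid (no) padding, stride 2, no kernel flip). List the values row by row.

-30 -55 -10
-14 -4 -6

Output[0,0]: The receptive field on the input at this output position is [1 -5 0 / -4 1 -3 / 6 2 8]. Elementwise product with the kernel and sum: 1·1 + -5·3 + 0·3 + -4·3 + 1·1 + -3·1 + 6·-1 + 2·2.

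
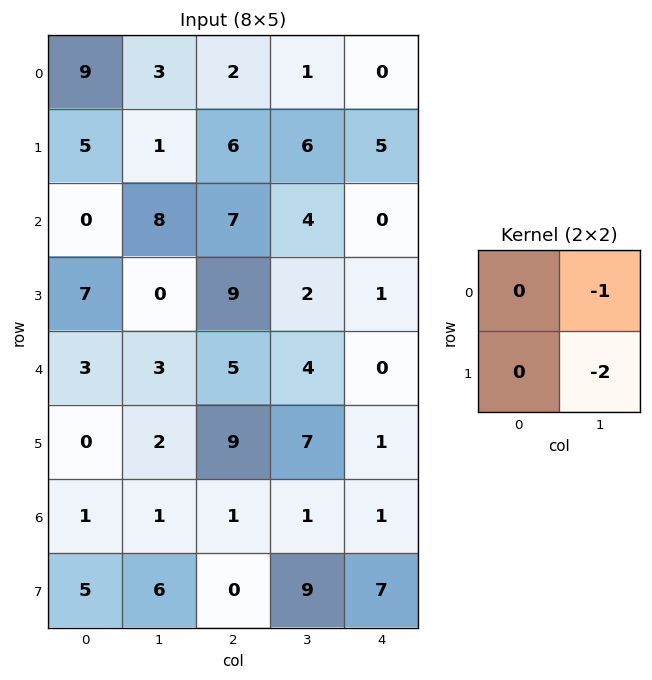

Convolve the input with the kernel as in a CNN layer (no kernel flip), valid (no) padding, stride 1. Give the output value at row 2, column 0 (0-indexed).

The receptive field on the input at this output position is [0 8 / 7 0]. Elementwise product with the kernel and sum: 8·-1 + 0·-2.

-8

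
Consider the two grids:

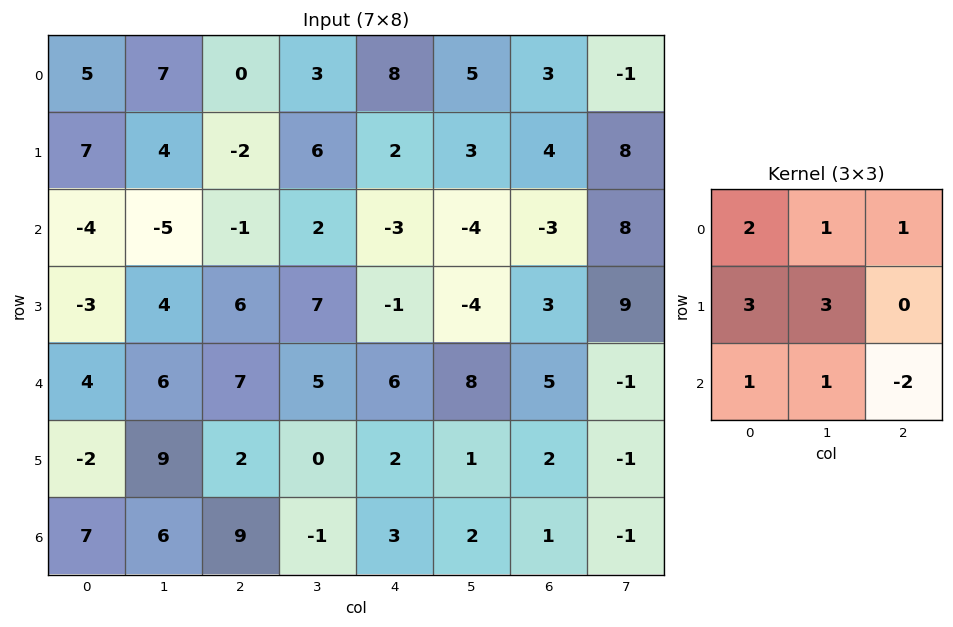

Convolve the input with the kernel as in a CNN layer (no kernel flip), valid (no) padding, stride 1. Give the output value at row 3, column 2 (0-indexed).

52

The receptive field on the input at this output position is [6 7 -1 / 7 5 6 / 2 0 2]. Elementwise product with the kernel and sum: 6·2 + 7·1 + -1·1 + 7·3 + 5·3 + 2·1 + 0·1 + 2·-2.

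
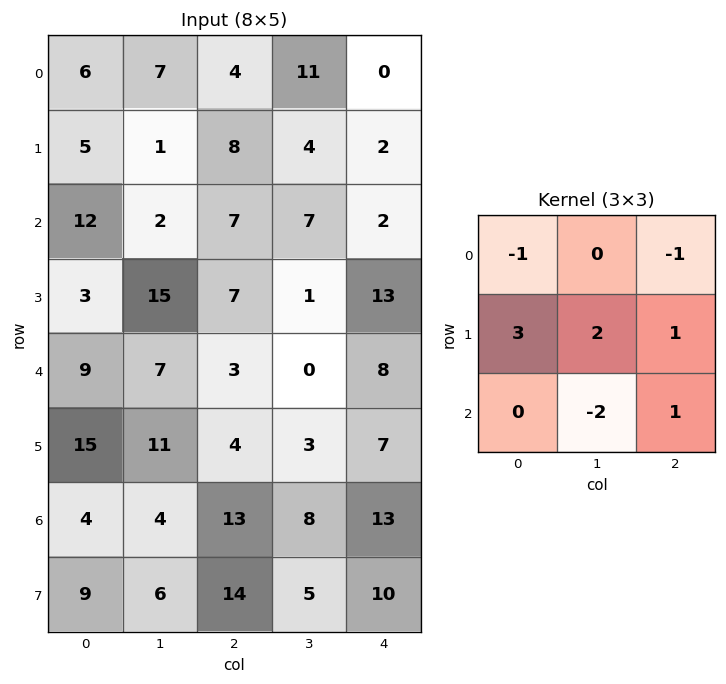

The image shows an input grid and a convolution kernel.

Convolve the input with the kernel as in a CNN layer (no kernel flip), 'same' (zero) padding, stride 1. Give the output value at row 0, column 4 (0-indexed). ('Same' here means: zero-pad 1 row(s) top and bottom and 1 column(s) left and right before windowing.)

29

The receptive field on the zero-padded input at this output position is [0 0 0 / 11 0 0 / 4 2 0]. Elementwise product with the kernel and sum: 0·-1 + 0·-1 + 11·3 + 0·2 + 0·1 + 2·-2 + 0·1.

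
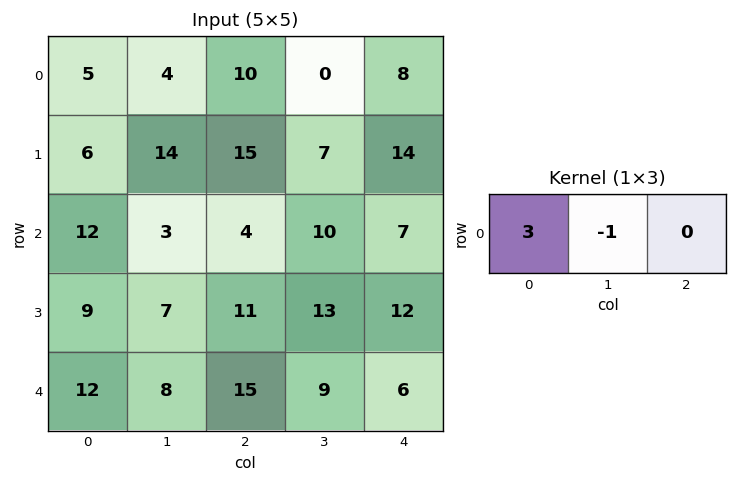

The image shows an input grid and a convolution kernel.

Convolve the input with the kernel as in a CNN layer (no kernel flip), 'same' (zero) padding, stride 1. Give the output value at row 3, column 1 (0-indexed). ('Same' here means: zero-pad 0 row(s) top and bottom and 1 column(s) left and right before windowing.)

The receptive field on the zero-padded input at this output position is [9 7 11]. Elementwise product with the kernel and sum: 9·3 + 7·-1.

20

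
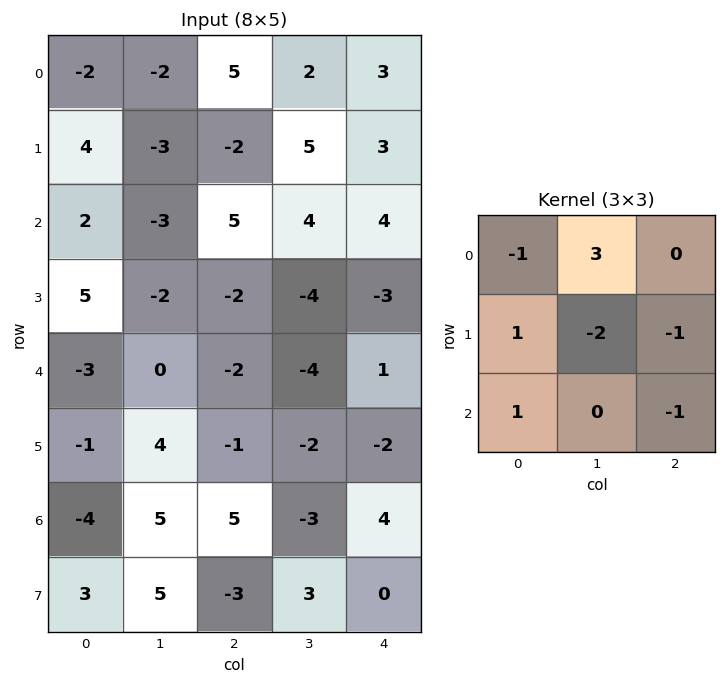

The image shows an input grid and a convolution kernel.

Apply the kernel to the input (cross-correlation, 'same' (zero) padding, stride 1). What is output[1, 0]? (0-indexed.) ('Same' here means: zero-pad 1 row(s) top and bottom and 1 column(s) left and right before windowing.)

The receptive field on the zero-padded input at this output position is [0 -2 -2 / 0 4 -3 / 0 2 -3]. Elementwise product with the kernel and sum: 0·-1 + -2·3 + 0·1 + 4·-2 + -3·-1 + 0·1 + -3·-1.

-8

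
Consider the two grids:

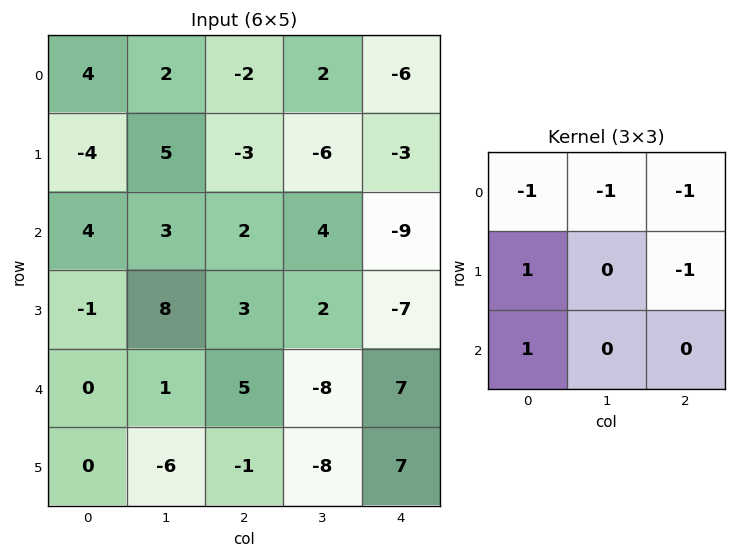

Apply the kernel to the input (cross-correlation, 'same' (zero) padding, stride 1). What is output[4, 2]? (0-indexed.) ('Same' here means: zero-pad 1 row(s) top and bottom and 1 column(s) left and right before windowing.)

The receptive field on the zero-padded input at this output position is [8 3 2 / 1 5 -8 / -6 -1 -8]. Elementwise product with the kernel and sum: 8·-1 + 3·-1 + 2·-1 + 1·1 + -8·-1 + -6·1.

-10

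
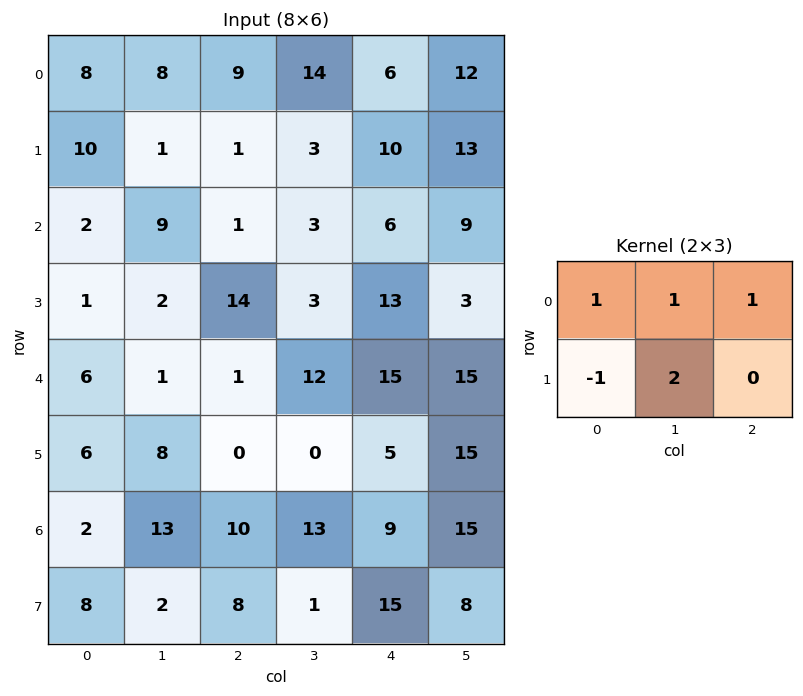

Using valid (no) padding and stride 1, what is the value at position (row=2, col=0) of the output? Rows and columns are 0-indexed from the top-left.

15

The receptive field on the input at this output position is [2 9 1 / 1 2 14]. Elementwise product with the kernel and sum: 2·1 + 9·1 + 1·1 + 1·-1 + 2·2.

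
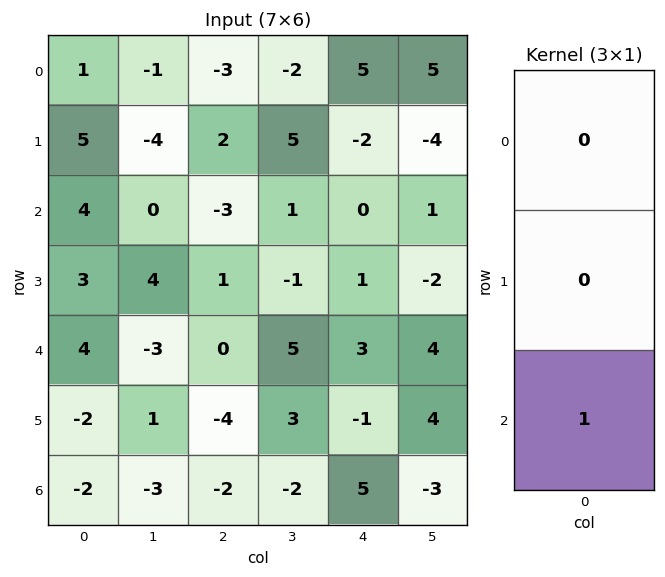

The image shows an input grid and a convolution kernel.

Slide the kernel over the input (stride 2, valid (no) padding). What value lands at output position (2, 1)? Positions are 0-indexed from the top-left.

The receptive field on the input at this output position is [0 / -4 / -2]. Elementwise product with the kernel and sum: -2·1.

-2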